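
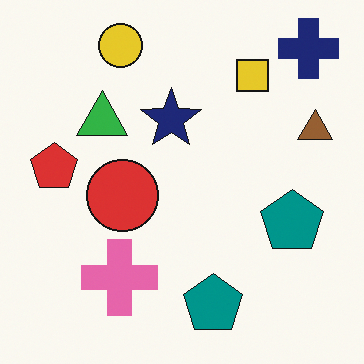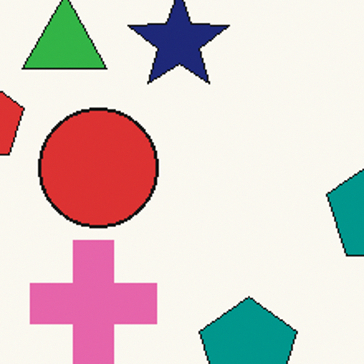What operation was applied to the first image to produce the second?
The transformation is: cropped tightly and scaled back up.

The visible shapes are larger and the field of view is narrower; shapes near the original edges may be partly or wholly outside the frame — a crop-and-rescale.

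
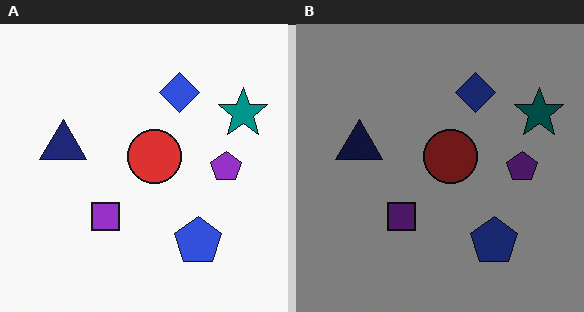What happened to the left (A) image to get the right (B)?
The transformation is: noticeably darkened.

Every pixel — background and shapes alike — is uniformly darkened.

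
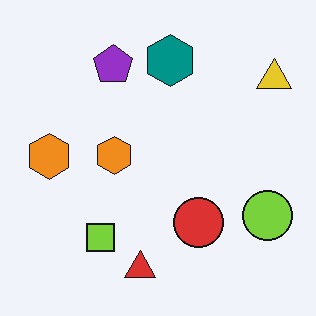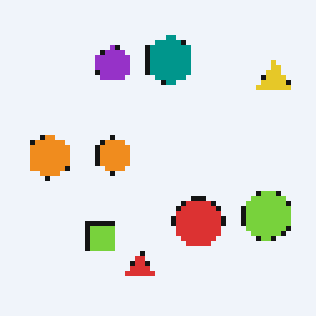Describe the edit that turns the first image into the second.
Lightly pixelated (a mild mosaic effect).

Shapes are reduced to large square blocks; fine edges and outlines are lost — a downscale-then-upscale (mosaic) effect.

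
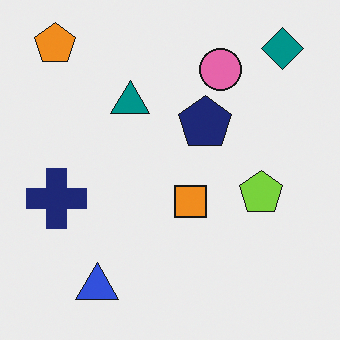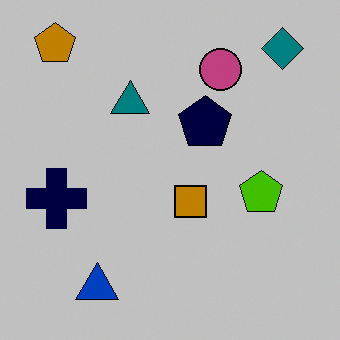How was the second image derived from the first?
The second image is the first heavily posterized to just a handful of flat colors.

Each flat color has snapped to a coarser quantized level — most visibly, the near-white background has dropped to a flat grey.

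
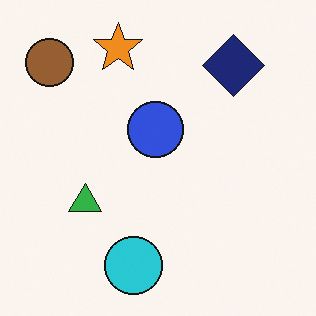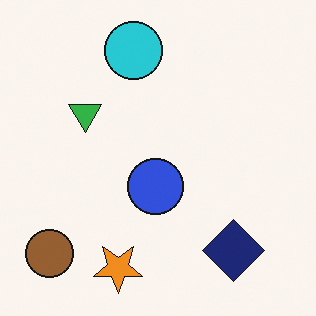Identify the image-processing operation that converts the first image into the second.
The transformation is: flipped vertically (top ↔ bottom).

The orange star is in the top of the first image and the bottom of the second — shapes on opposite sides of the horizontal midline have swapped in a mirror flip.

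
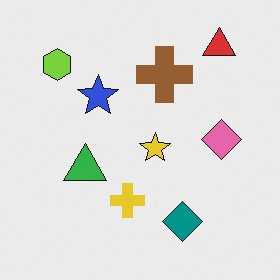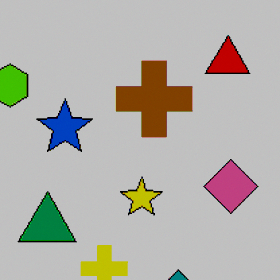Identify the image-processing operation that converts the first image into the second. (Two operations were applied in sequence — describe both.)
The image was cropped to a modestly smaller region and rescaled, then heavily posterized to just a handful of flat colors.

The visible shapes are larger and the field of view is narrower; shapes near the original edges may be partly or wholly outside the frame — a crop-and-rescale. Each flat color has snapped to a coarser quantized level — most visibly, the near-white background has dropped to a flat grey.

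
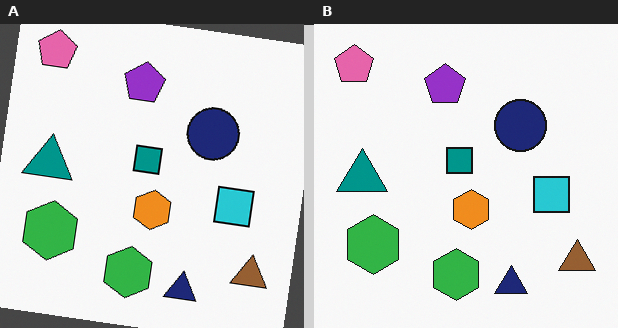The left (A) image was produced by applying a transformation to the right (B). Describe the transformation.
Rotated clockwise by a slight angle.

Every shape is tilted by the same angle and the image corners show triangular fill wedges — a whole-image rotation by a non-right angle.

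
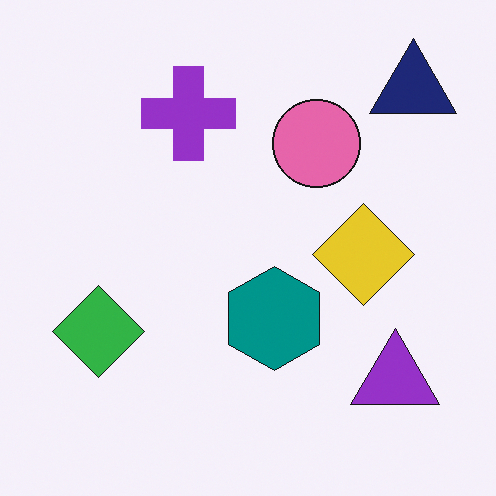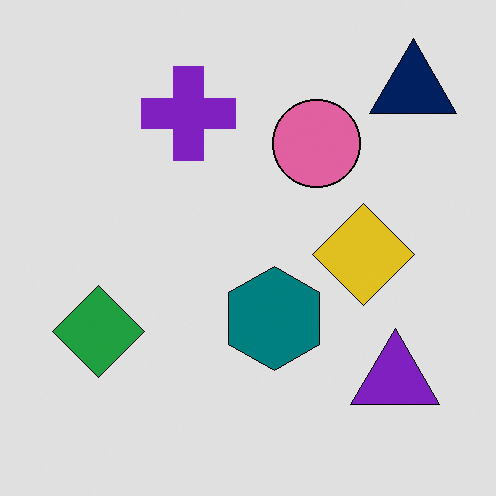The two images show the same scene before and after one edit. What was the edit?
The transformation is: posterized to a reduced palette.

Each flat color has snapped to a coarser quantized level — most visibly, the near-white background has dropped to a flat grey.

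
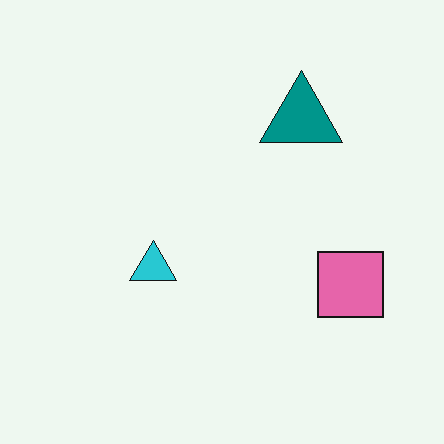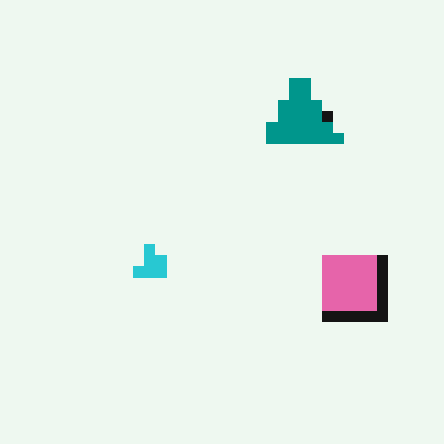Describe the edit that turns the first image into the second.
The second image is the first heavily pixelated into large blocks.

Shapes are reduced to large square blocks; fine edges and outlines are lost — a downscale-then-upscale (mosaic) effect.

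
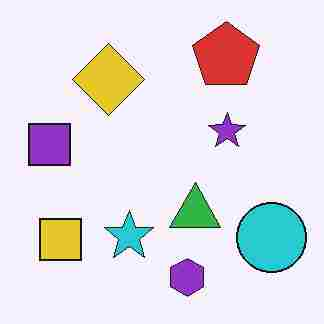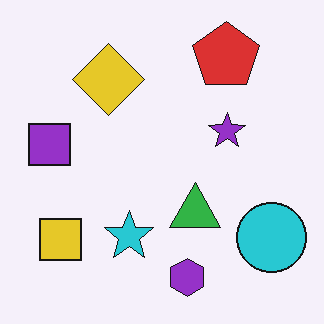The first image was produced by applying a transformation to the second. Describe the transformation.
The image was heavily JPEG-compressed with obvious blocking artifacts.

Blocky 8×8 compression artifacts appear around shape edges and the flat background shows ringing — characteristic JPEG degradation.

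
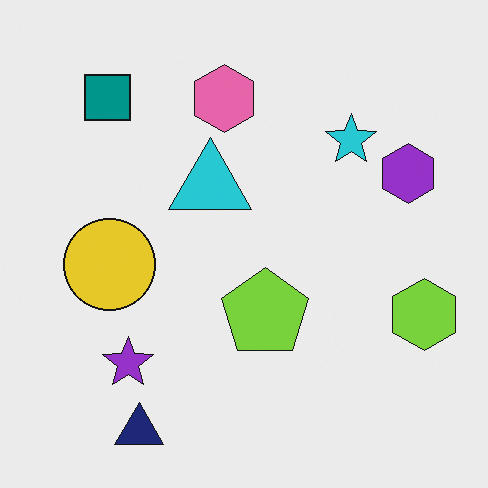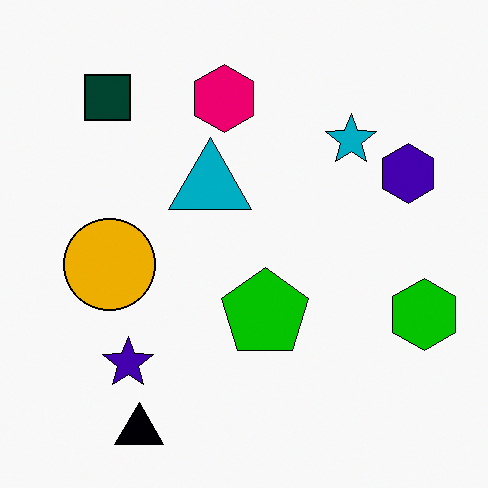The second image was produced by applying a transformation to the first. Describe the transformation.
This is the original image boosted in contrast.

Tones are pushed away from mid-grey across the whole image — a global contrast change.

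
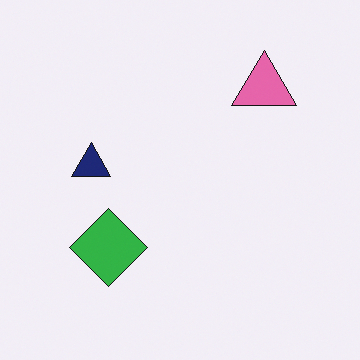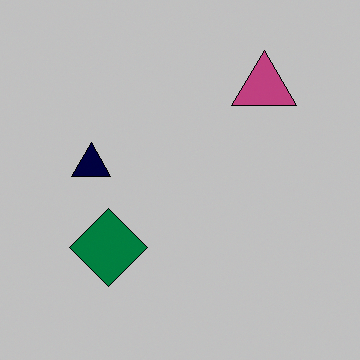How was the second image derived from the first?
This is the original image aggressively posterized.

Each flat color has snapped to a coarser quantized level — most visibly, the near-white background has dropped to a flat grey.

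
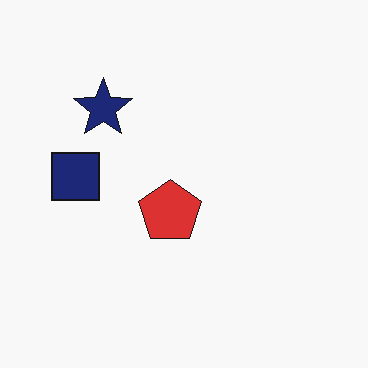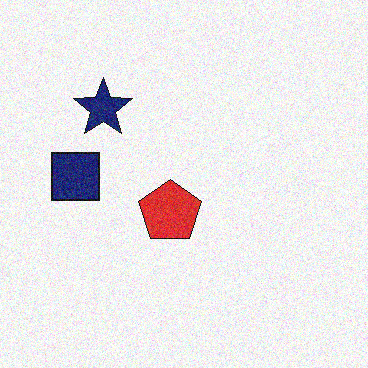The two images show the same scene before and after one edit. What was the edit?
The image was degraded with visible gaussian noise.

Random speckle covers the whole image, including the flat background.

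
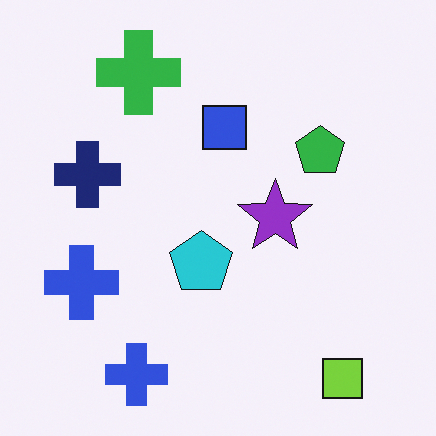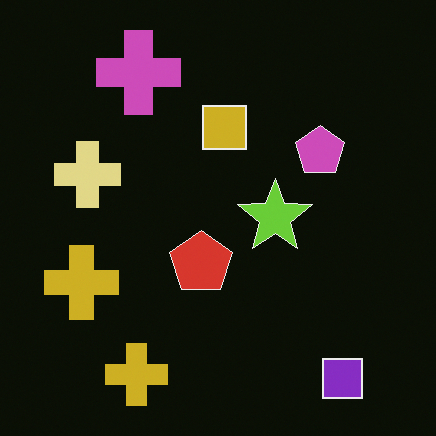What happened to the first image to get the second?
It was color-inverted (negative).

The light background has become dark and every shape's color is its complement — a photographic negative.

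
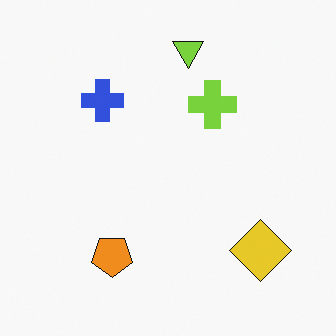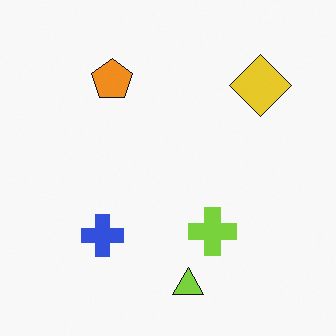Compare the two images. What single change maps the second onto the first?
Flipped vertically (top ↔ bottom).

The lime triangle is in the bottom of the second image and the top of the first — shapes on opposite sides of the horizontal midline have swapped in a mirror flip.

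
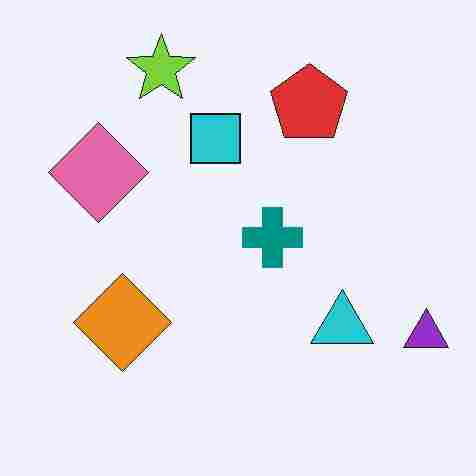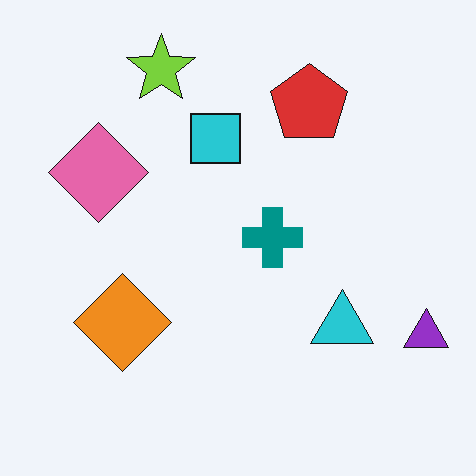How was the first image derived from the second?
It was heavily JPEG-compressed with obvious blocking artifacts.

Blocky 8×8 compression artifacts appear around shape edges and the flat background shows ringing — characteristic JPEG degradation.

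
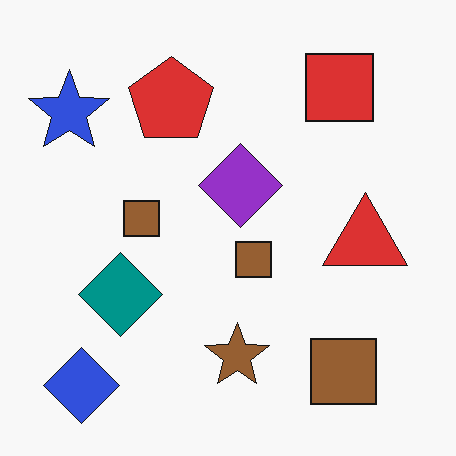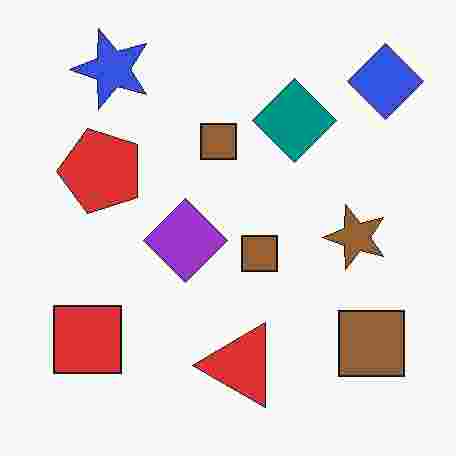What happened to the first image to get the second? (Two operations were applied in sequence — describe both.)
The image was heavily JPEG-compressed with obvious blocking artifacts, then transposed (reflected across the top-left ↔ bottom-right diagonal).

Blocky 8×8 compression artifacts appear around shape edges and the flat background shows ringing — characteristic JPEG degradation. Shapes have swapped their row and column positions — what was in the top-right is now in the bottom-left — a diagonal reflection.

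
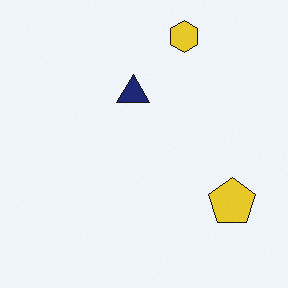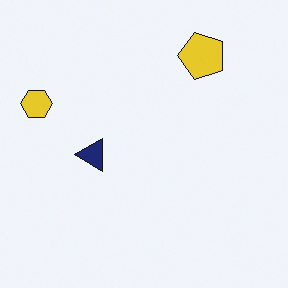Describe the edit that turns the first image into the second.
Rotated 90° counter-clockwise.

The yellow hexagon sits in the top of the first image and the left of the second — consistent with a whole-image 90° counter-clockwise rotation.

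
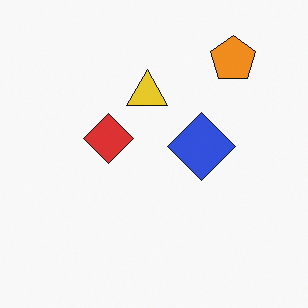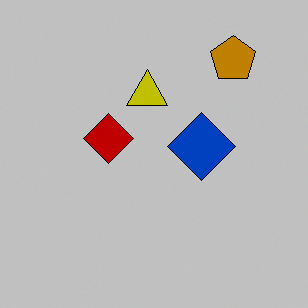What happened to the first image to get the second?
The second image is the first aggressively posterized.

Each flat color has snapped to a coarser quantized level — most visibly, the near-white background has dropped to a flat grey.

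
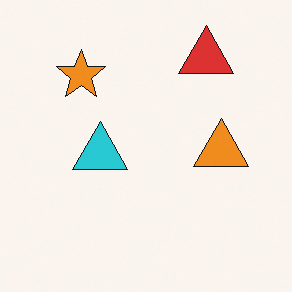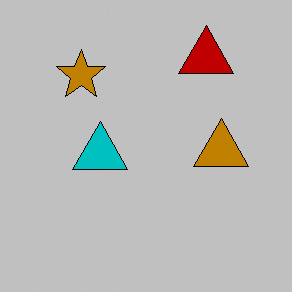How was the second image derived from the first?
This is the original image heavily posterized to just a handful of flat colors.

Each flat color has snapped to a coarser quantized level — most visibly, the near-white background has dropped to a flat grey.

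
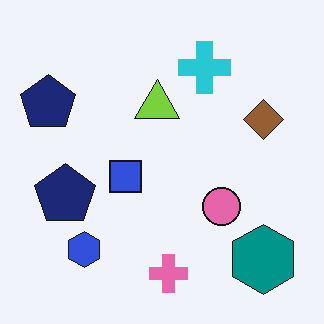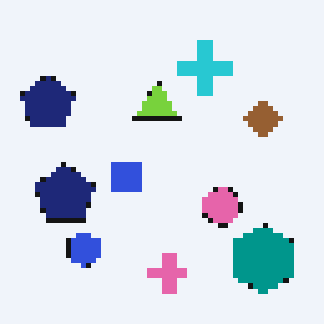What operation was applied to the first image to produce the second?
The image was mildly pixelated.

Shapes are reduced to large square blocks; fine edges and outlines are lost — a downscale-then-upscale (mosaic) effect.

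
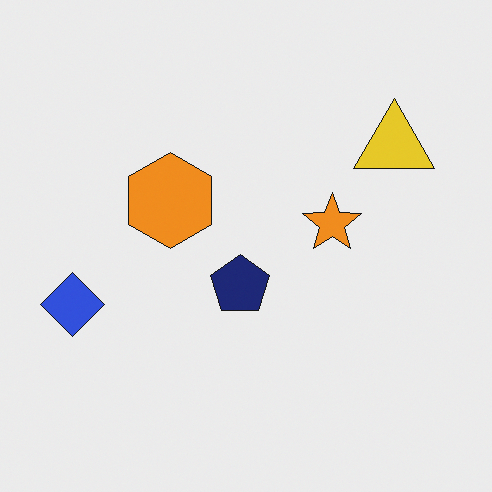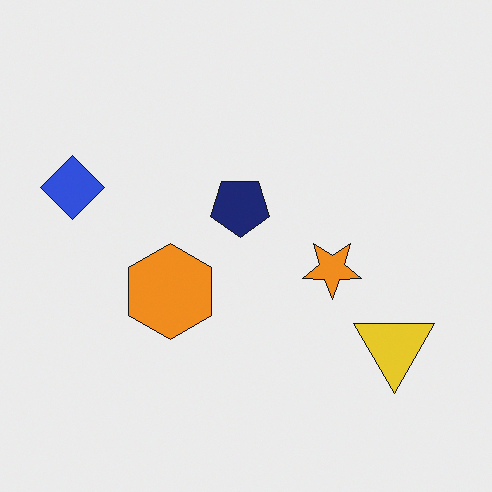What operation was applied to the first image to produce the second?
The second image is the first flipped vertically (top ↔ bottom).

The yellow triangle is in the top-right of the first image and the bottom-right of the second — shapes on opposite sides of the horizontal midline have swapped in a mirror flip.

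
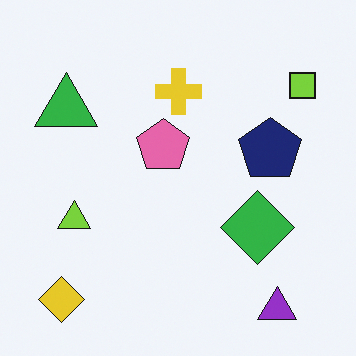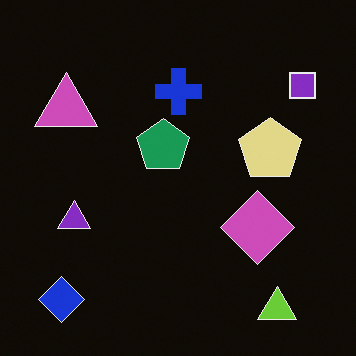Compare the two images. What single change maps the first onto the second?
The transformation is: color-inverted (negative).

The light background has become dark and every shape's color is its complement — a photographic negative.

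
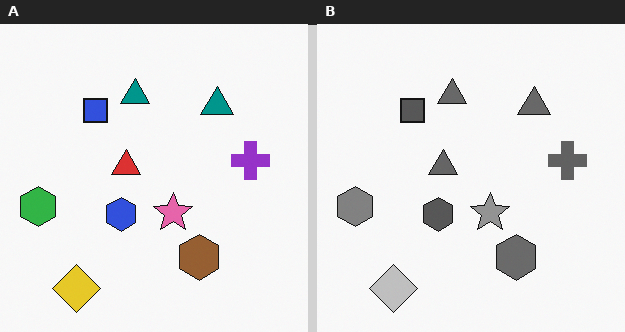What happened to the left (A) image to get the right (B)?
The transformation is: converted to grayscale.

All color is removed — every shape is now a shade of grey.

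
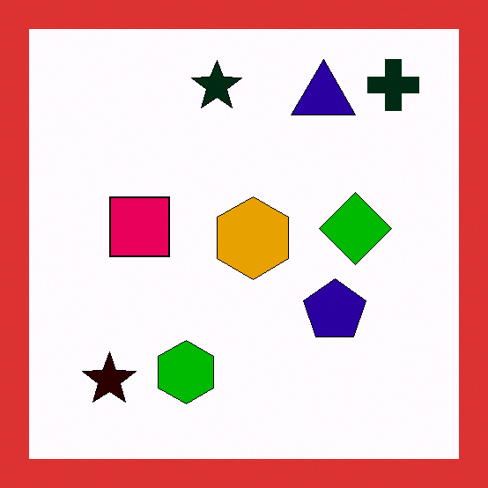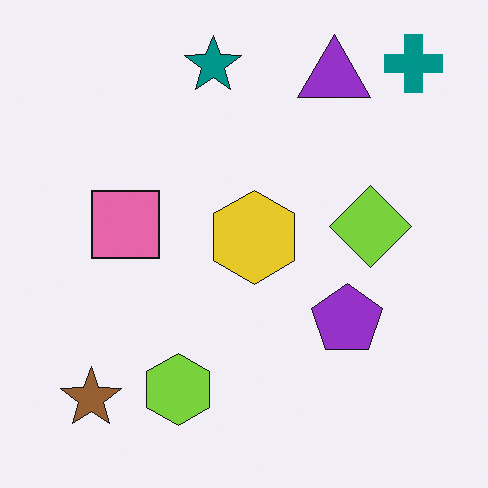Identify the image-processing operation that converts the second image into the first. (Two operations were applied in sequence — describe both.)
This is the original image boosted in contrast, then framed with a red border.

Tones are pushed away from mid-grey across the whole image — a global contrast change. A solid red frame runs around the edge of the first image, with the content slightly shrunk inside it.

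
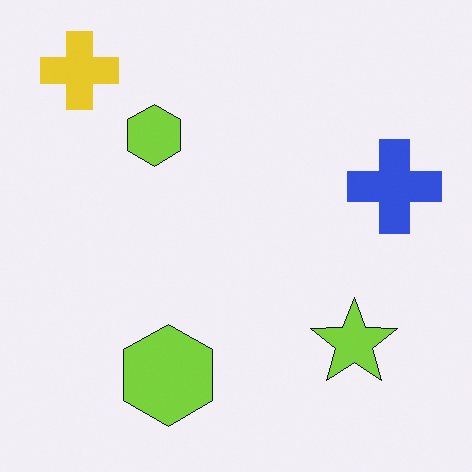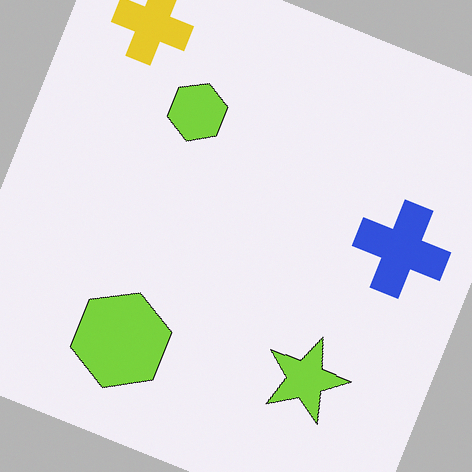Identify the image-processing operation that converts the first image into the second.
The image was rotated clockwise by a moderate amount.

Every shape is tilted by the same angle and the image corners show triangular fill wedges — a whole-image rotation by a non-right angle.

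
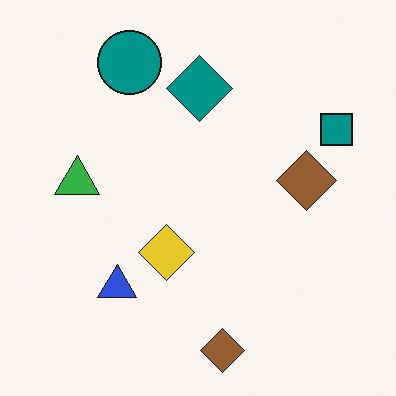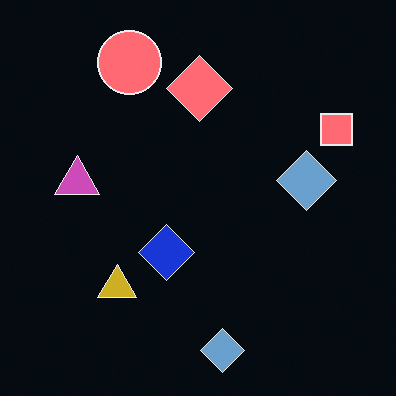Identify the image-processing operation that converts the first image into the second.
The image was color-inverted (negative).

The light background has become dark and every shape's color is its complement — a photographic negative.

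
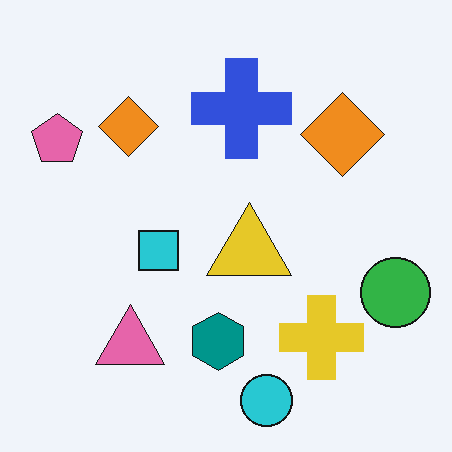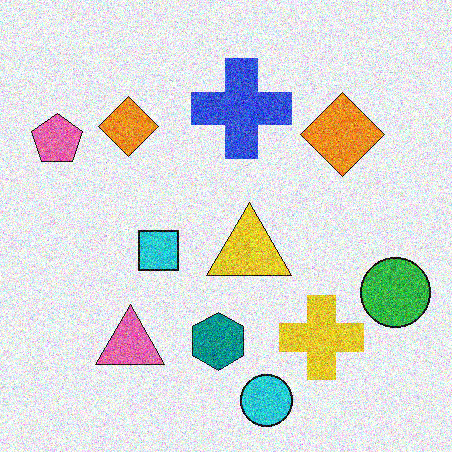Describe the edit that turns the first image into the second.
Degraded with heavy additive noise.

Random speckle covers the whole image, including the flat background.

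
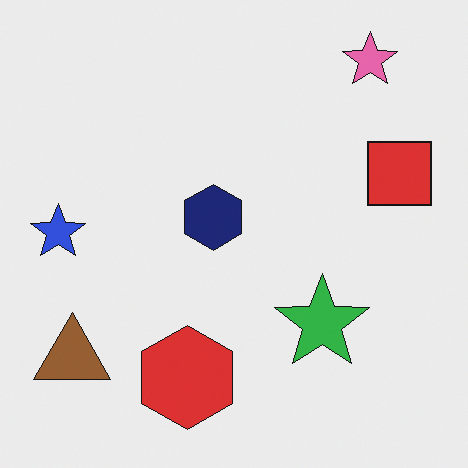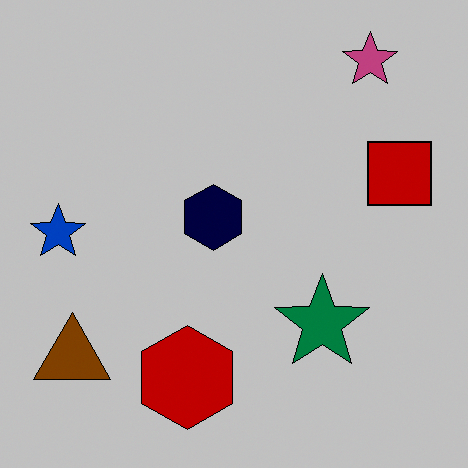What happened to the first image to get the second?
It was heavily posterized to just a handful of flat colors.

Each flat color has snapped to a coarser quantized level — most visibly, the near-white background has dropped to a flat grey.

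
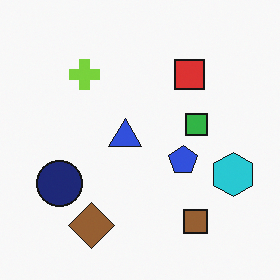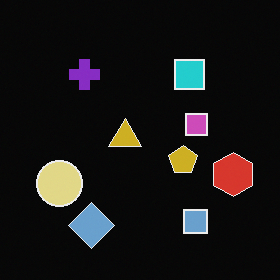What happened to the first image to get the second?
The transformation is: color-inverted (negative).

The light background has become dark and every shape's color is its complement — a photographic negative.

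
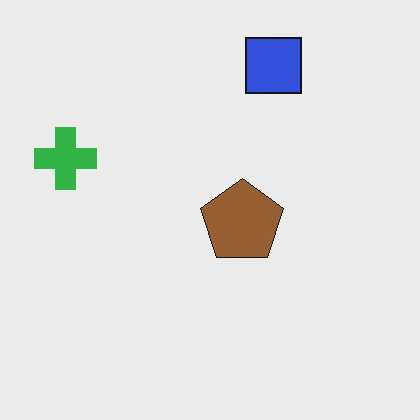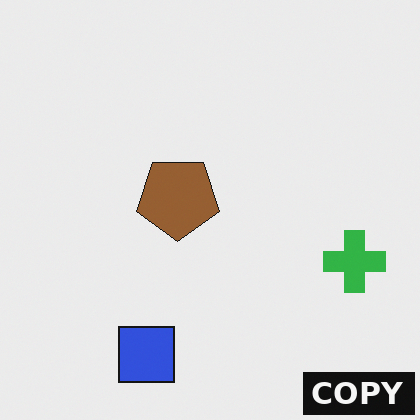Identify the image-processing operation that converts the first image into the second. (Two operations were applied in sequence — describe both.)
The image was rotated 180°, then watermarked with the text "COPY" in the lower-right corner.

The blue square sits in the top of the first image and the bottom of the second — consistent with a whole-image 180° rotation. A dark label reading "COPY" appears in the lower-right corner.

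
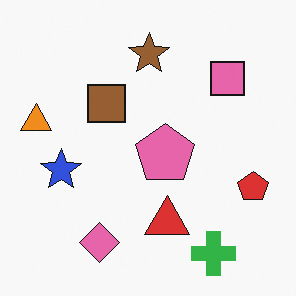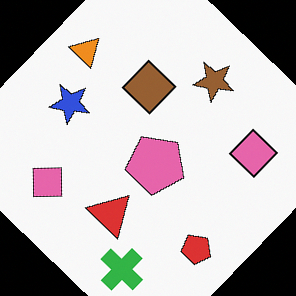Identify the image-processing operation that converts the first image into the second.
Rotated clockwise by a large amount — several tens of degrees.

Every shape is tilted by the same angle and the image corners show triangular fill wedges — a whole-image rotation by a non-right angle.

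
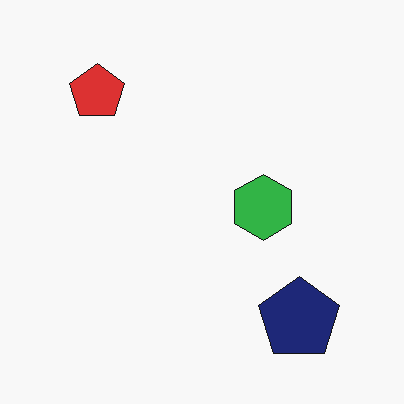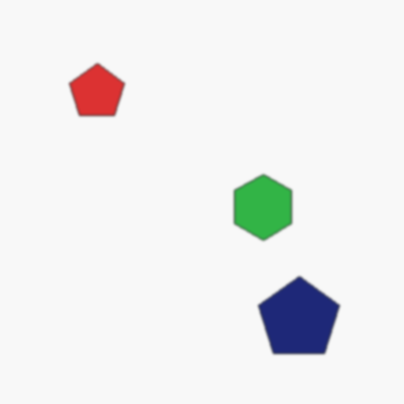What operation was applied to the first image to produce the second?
It was lightly blurred.

Shape edges and outlines are uniformly softened across the whole image.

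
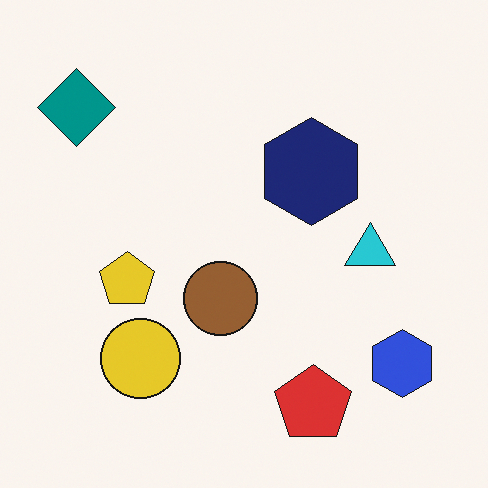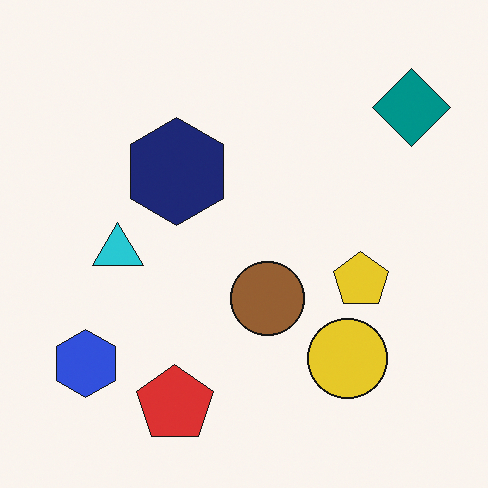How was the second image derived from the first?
The transformation is: flipped horizontally (left ↔ right).

The teal diamond is in the top-left of the first image and the top-right of the second — shapes on opposite sides of the vertical midline have swapped in a mirror flip.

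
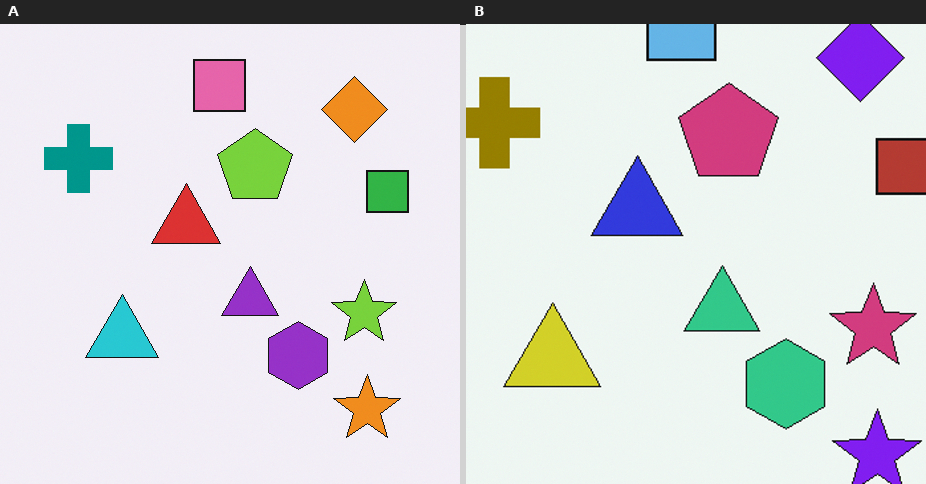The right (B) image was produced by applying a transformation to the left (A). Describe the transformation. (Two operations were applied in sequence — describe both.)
The transformation is: hue-shifted by a large amount, then cropped slightly and scaled back up.

Every shape's color has rotated by the same amount around the hue wheel — a uniform hue shift. The visible shapes are larger and the field of view is narrower; shapes near the original edges may be partly or wholly outside the frame — a crop-and-rescale.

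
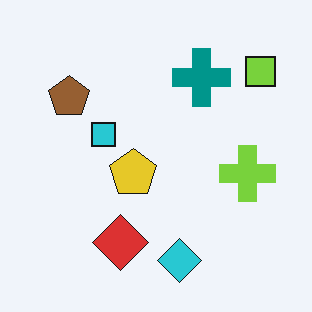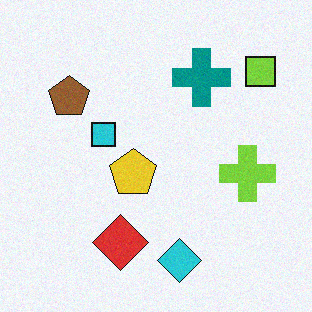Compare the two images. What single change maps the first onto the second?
The second image is the first degraded with subtle gaussian noise.

Random speckle covers the whole image, including the flat background.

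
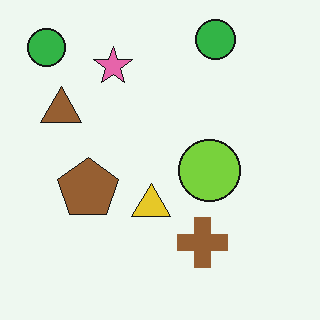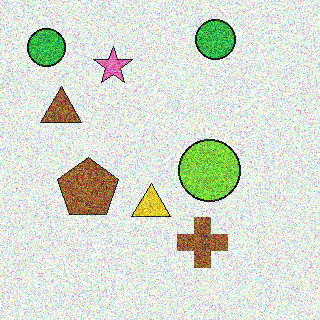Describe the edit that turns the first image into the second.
The second image is the first degraded with strong gaussian noise.

Random speckle covers the whole image, including the flat background.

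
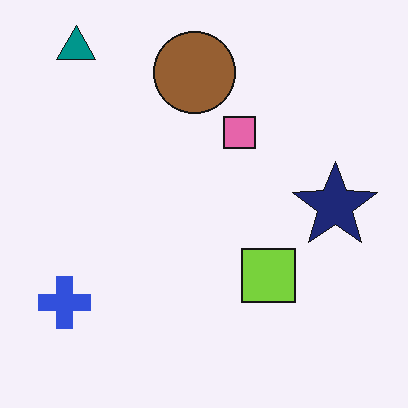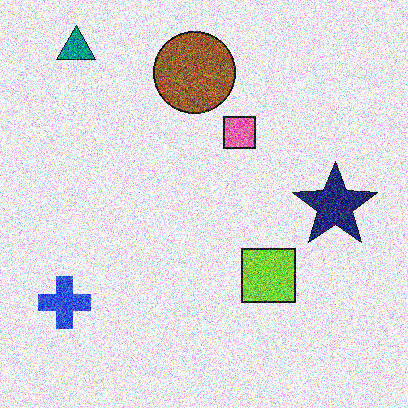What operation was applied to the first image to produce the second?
The second image is the first degraded with a thick layer of grain.

Random speckle covers the whole image, including the flat background.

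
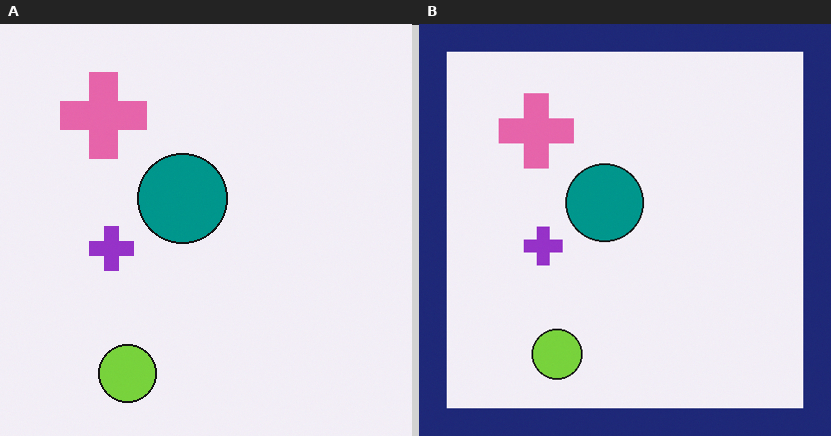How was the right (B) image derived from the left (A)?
The transformation is: framed with a navy border.

A solid navy frame runs around the edge of the right (B) image, with the content slightly shrunk inside it.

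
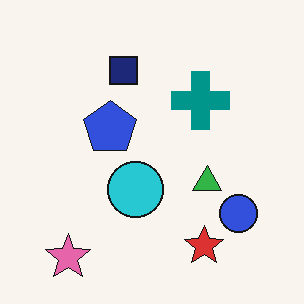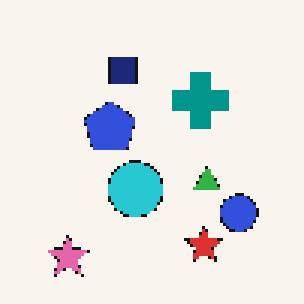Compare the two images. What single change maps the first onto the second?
The image was mildly pixelated.

Shapes are reduced to large square blocks; fine edges and outlines are lost — a downscale-then-upscale (mosaic) effect.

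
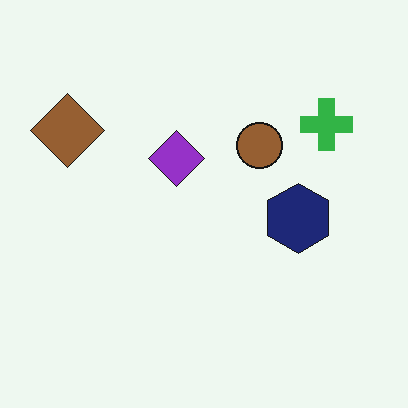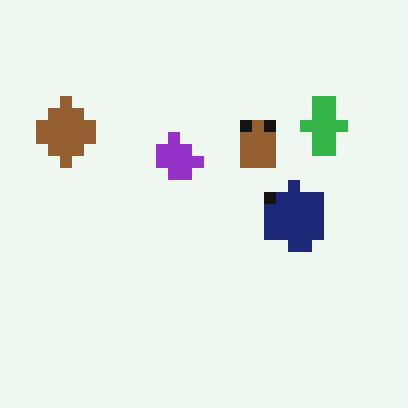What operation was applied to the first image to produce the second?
This is the original image coarsely pixelated.

Shapes are reduced to large square blocks; fine edges and outlines are lost — a downscale-then-upscale (mosaic) effect.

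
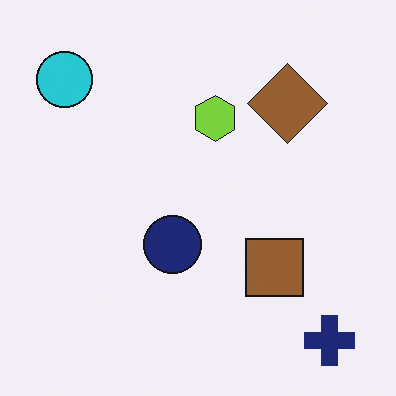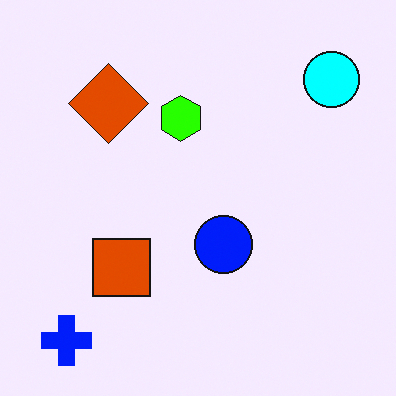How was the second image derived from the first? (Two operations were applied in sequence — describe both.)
The second image is the first flipped horizontally (left ↔ right), then made much more vivid (saturation change).

The cyan circle is in the top-left of the first image and the top-right of the second — shapes on opposite sides of the vertical midline have swapped in a mirror flip. All colors are more vivid — a global saturation change.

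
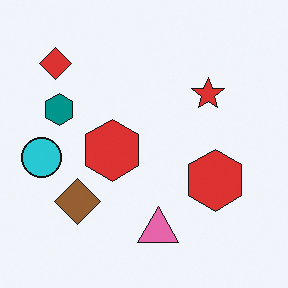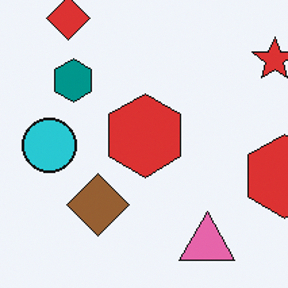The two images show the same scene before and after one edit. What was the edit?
The second image is the first cropped to a modestly smaller region and rescaled.

The visible shapes are larger and the field of view is narrower; shapes near the original edges may be partly or wholly outside the frame — a crop-and-rescale.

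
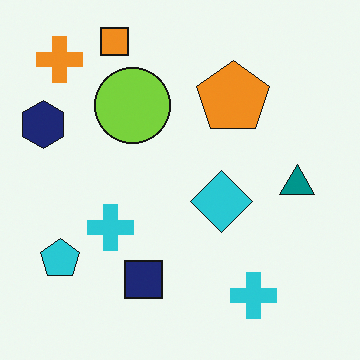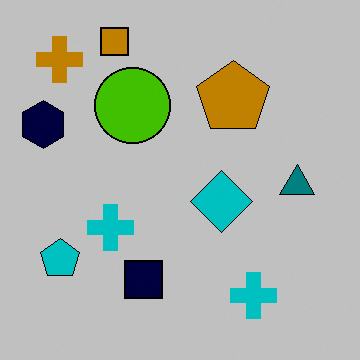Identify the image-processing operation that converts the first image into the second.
The second image is the first aggressively posterized.

Each flat color has snapped to a coarser quantized level — most visibly, the near-white background has dropped to a flat grey.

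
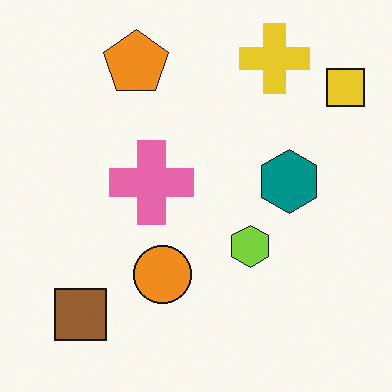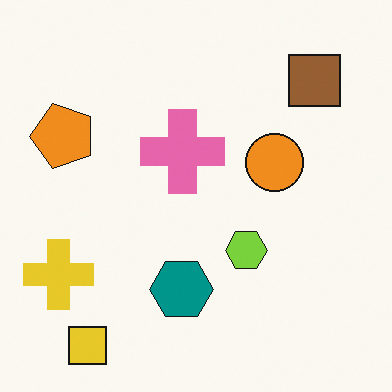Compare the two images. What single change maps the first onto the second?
This is the original image transposed (reflected across the top-left ↔ bottom-right diagonal).

Shapes have swapped their row and column positions — what was in the top-right is now in the bottom-left — a diagonal reflection.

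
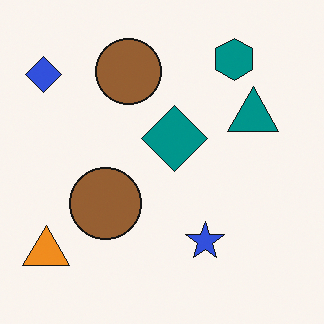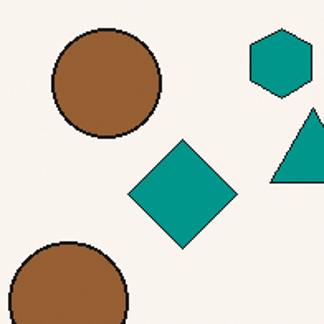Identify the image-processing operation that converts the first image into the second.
It was cropped tightly and scaled back up.

The visible shapes are larger and the field of view is narrower; shapes near the original edges may be partly or wholly outside the frame — a crop-and-rescale.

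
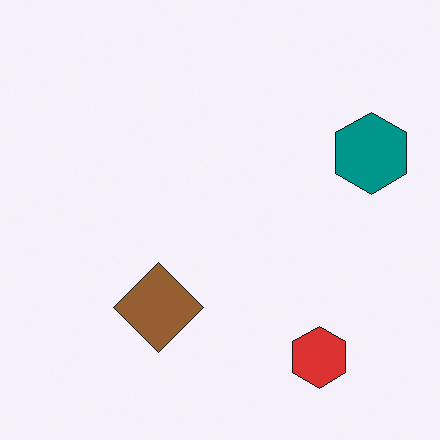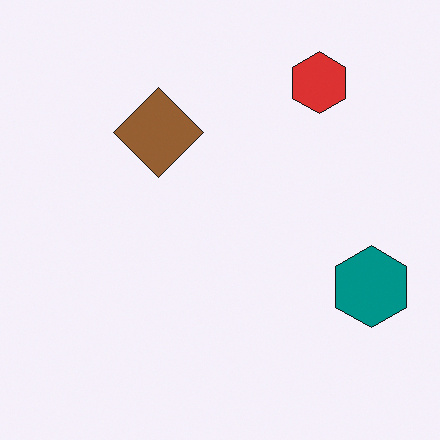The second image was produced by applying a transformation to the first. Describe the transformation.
This is the original image flipped vertically (top ↔ bottom).

The red hexagon is in the bottom-right of the first image and the top-right of the second — shapes on opposite sides of the horizontal midline have swapped in a mirror flip.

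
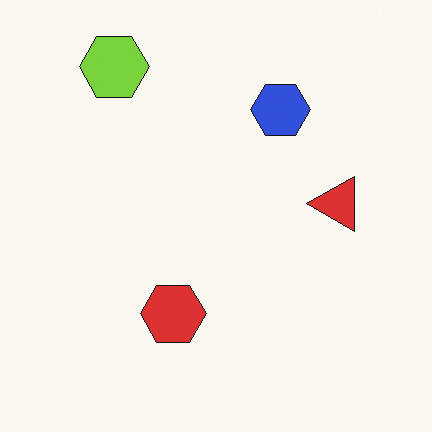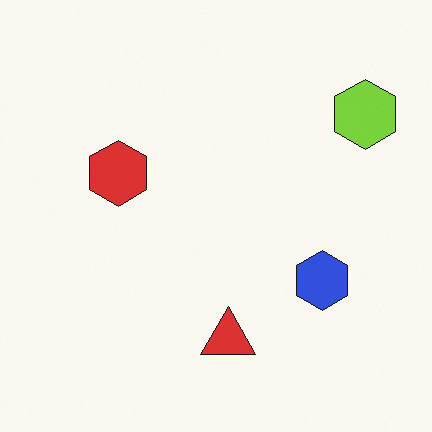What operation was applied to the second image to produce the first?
It was rotated 90° counter-clockwise.

The lime hexagon sits in the top-right of the second image and the top-left of the first — consistent with a whole-image 90° counter-clockwise rotation.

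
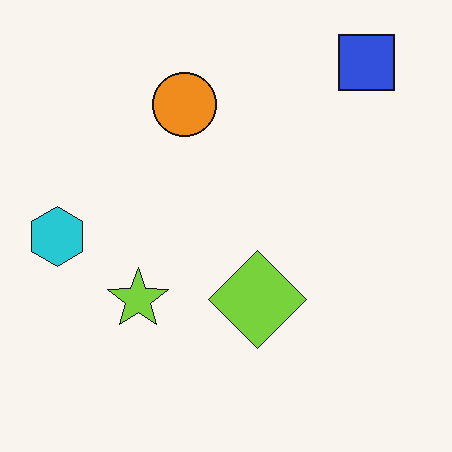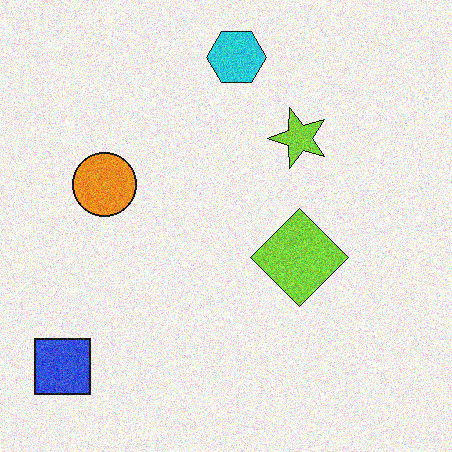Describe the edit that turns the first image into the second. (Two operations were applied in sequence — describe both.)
It was transposed (reflected across the top-left ↔ bottom-right diagonal), then degraded with moderate additive noise.

Shapes have swapped their row and column positions — what was in the top-right is now in the bottom-left — a diagonal reflection. Random speckle covers the whole image, including the flat background.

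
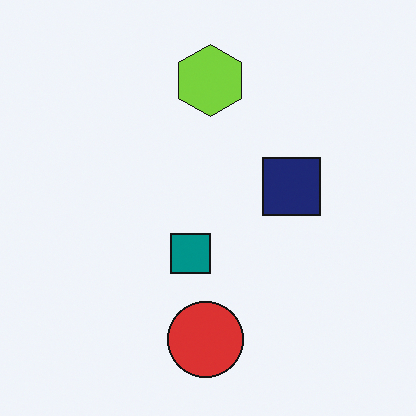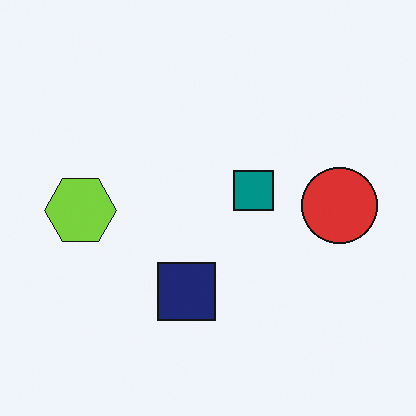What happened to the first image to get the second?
The transformation is: transposed (reflected across the top-left ↔ bottom-right diagonal).

Shapes have swapped their row and column positions — what was in the top-right is now in the bottom-left — a diagonal reflection.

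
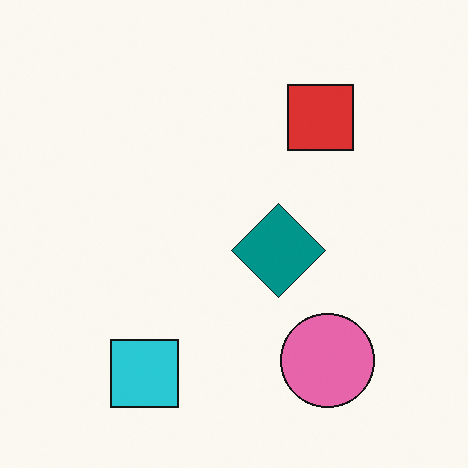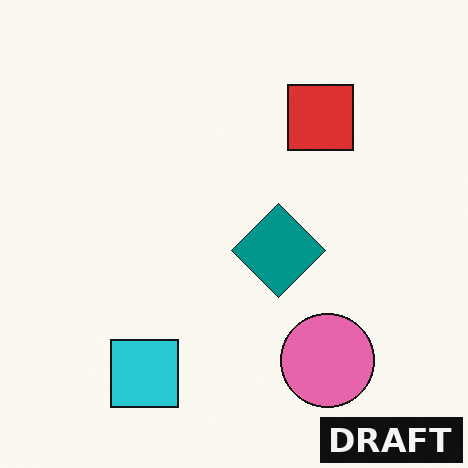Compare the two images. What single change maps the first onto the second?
It was watermarked with the text "DRAFT" in the lower-right corner.

A dark label reading "DRAFT" appears in the lower-right corner.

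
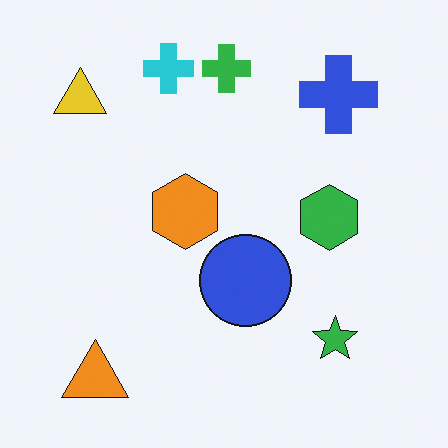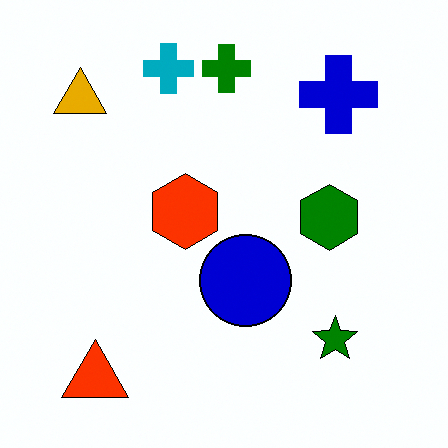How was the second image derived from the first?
It was given much higher contrast.

Tones are pushed away from mid-grey across the whole image — a global contrast change.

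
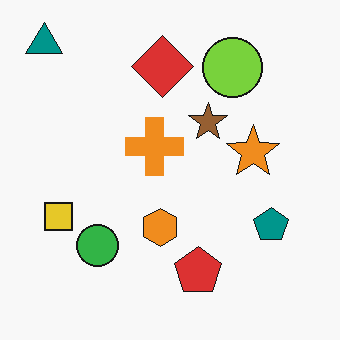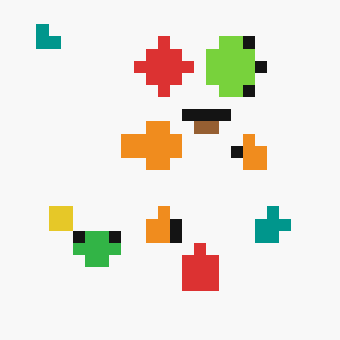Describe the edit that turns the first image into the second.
This is the original image coarsely pixelated.

Shapes are reduced to large square blocks; fine edges and outlines are lost — a downscale-then-upscale (mosaic) effect.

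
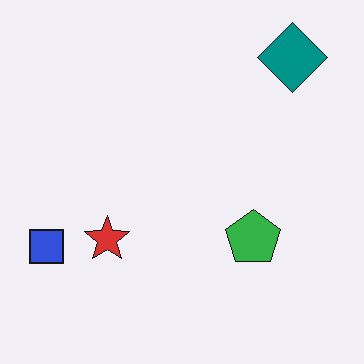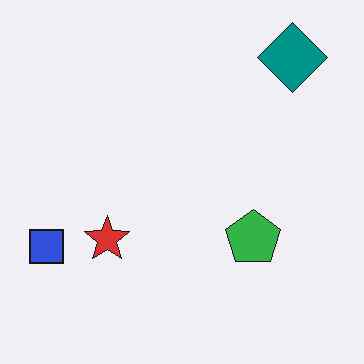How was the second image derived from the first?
It was JPEG-compressed with visible artifacts.

Blocky 8×8 compression artifacts appear around shape edges and the flat background shows ringing — characteristic JPEG degradation.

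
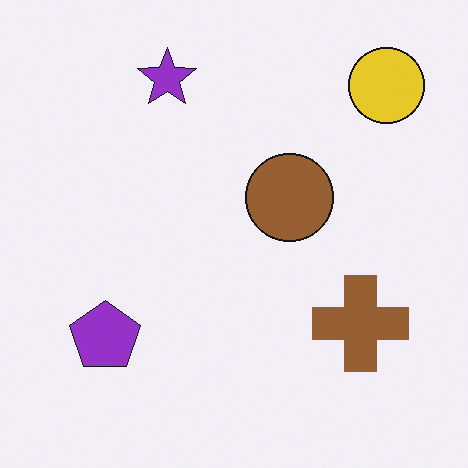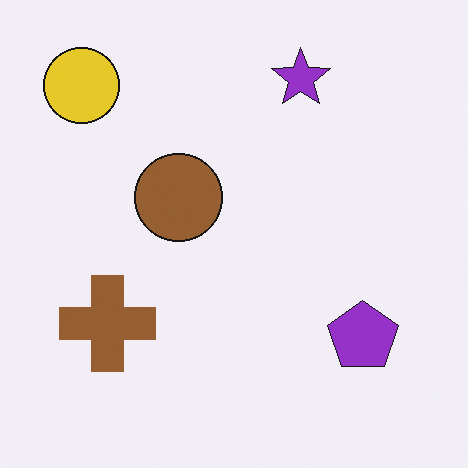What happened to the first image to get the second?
Flipped horizontally (left ↔ right).

The yellow circle is in the top-right of the first image and the top-left of the second — shapes on opposite sides of the vertical midline have swapped in a mirror flip.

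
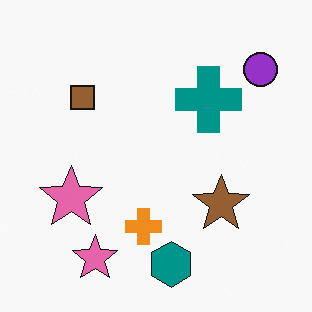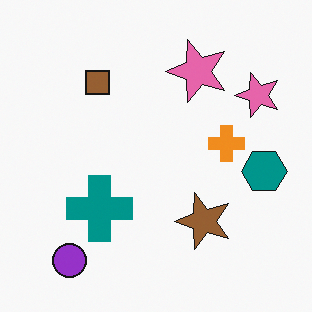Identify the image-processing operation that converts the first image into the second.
Transposed (reflected across the top-left ↔ bottom-right diagonal).

Shapes have swapped their row and column positions — what was in the top-right is now in the bottom-left — a diagonal reflection.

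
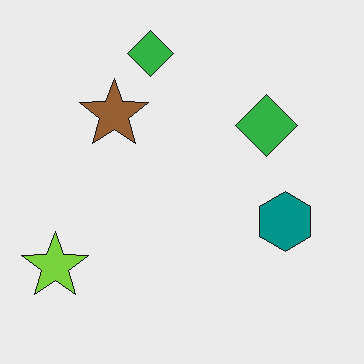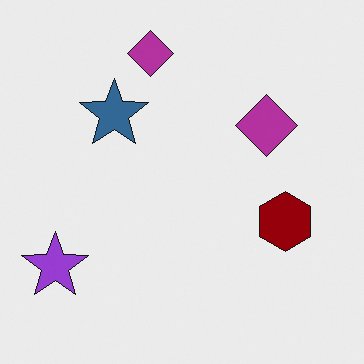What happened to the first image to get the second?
The image was hue-shifted by a large amount.

Every shape's color has rotated by the same amount around the hue wheel — a uniform hue shift.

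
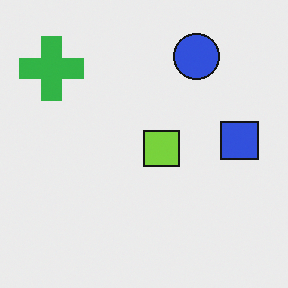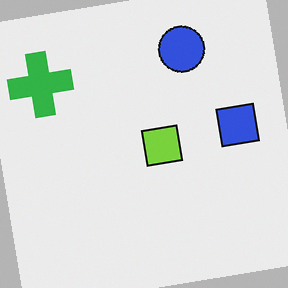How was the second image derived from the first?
The image was rotated counter-clockwise by a few degrees.

Every shape is tilted by the same angle and the image corners show triangular fill wedges — a whole-image rotation by a non-right angle.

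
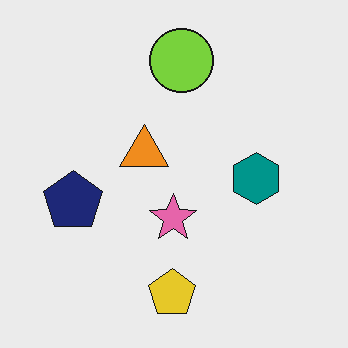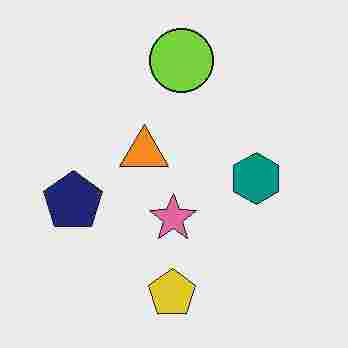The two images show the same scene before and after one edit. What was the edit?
This is the original image degraded with heavy JPEG compression.

Blocky 8×8 compression artifacts appear around shape edges and the flat background shows ringing — characteristic JPEG degradation.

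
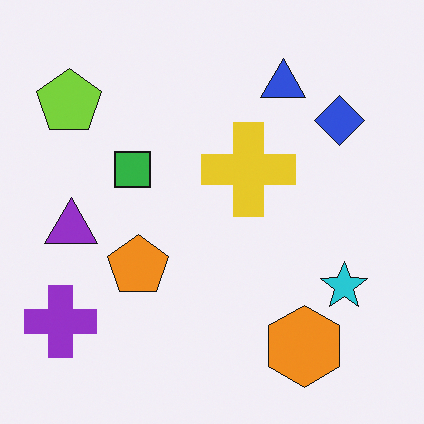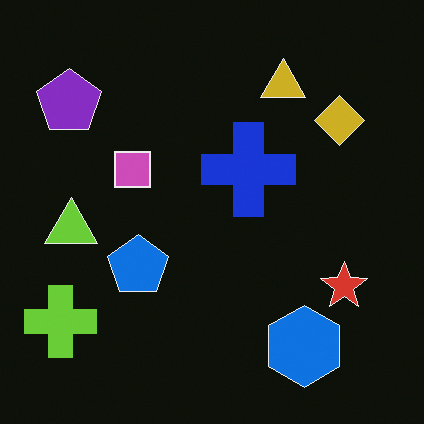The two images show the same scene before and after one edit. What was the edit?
The transformation is: color-inverted (negative).

The light background has become dark and every shape's color is its complement — a photographic negative.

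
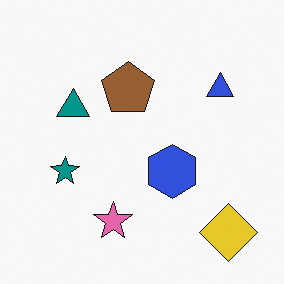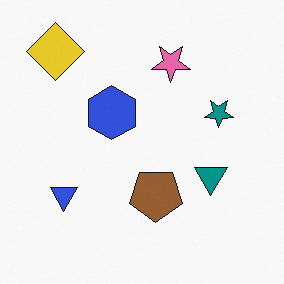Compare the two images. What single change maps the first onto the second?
The second image is the first rotated 180°.

The yellow diamond sits in the bottom-right of the first image and the top-left of the second — consistent with a whole-image 180° rotation.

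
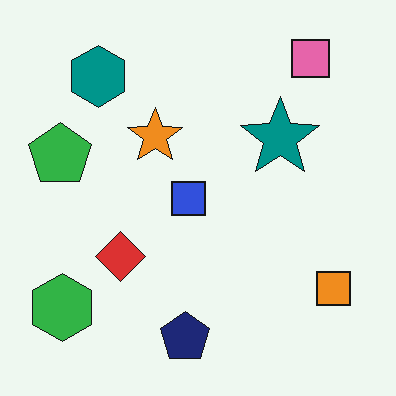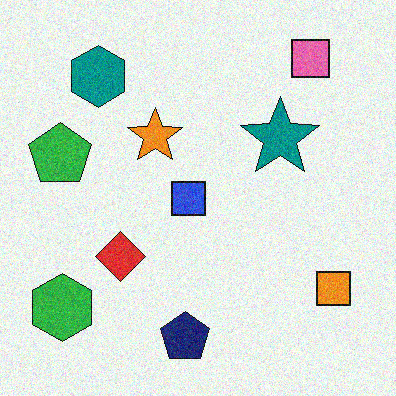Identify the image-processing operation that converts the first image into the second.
The second image is the first degraded with moderate additive noise.

Random speckle covers the whole image, including the flat background.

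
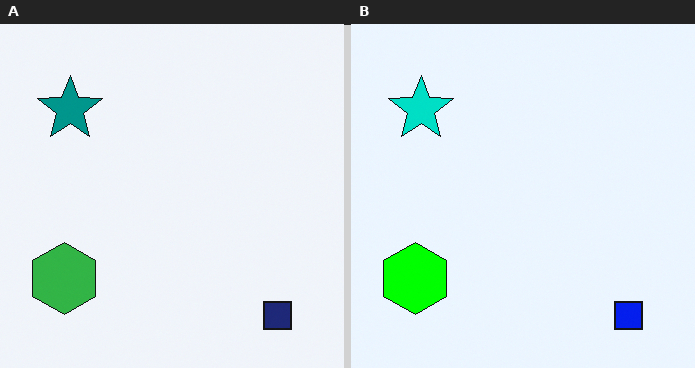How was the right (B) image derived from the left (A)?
Made much more vivid (saturation change).

All colors are more vivid — a global saturation change.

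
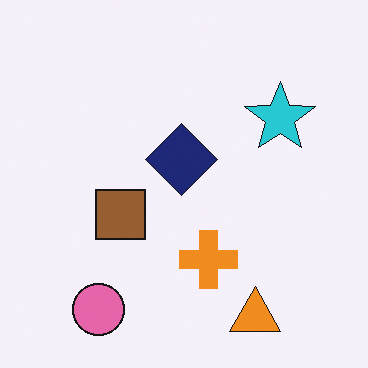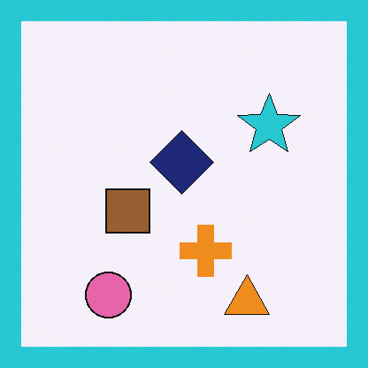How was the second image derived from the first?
The image was framed with a cyan border.

A solid cyan frame runs around the edge of the second image, with the content slightly shrunk inside it.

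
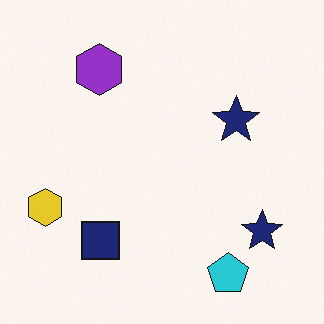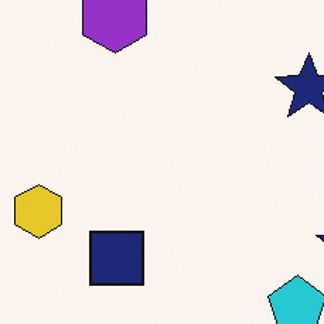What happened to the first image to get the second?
The transformation is: cropped to a modestly smaller region and rescaled.

The visible shapes are larger and the field of view is narrower; shapes near the original edges may be partly or wholly outside the frame — a crop-and-rescale.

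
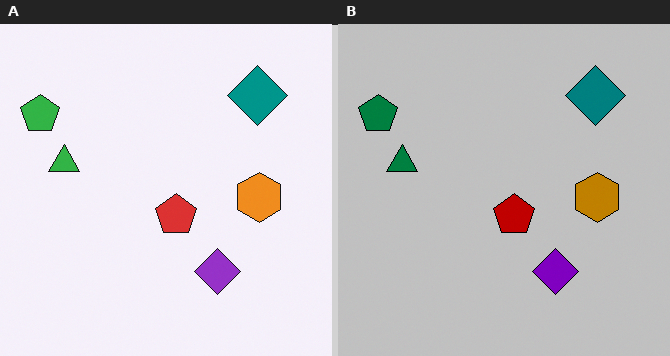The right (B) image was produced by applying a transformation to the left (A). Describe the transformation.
It was aggressively posterized.

Each flat color has snapped to a coarser quantized level — most visibly, the near-white background has dropped to a flat grey.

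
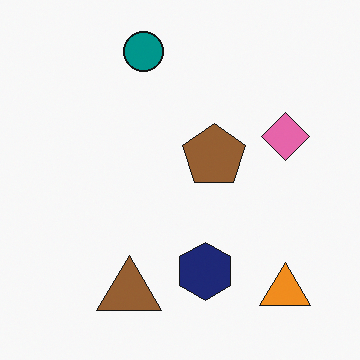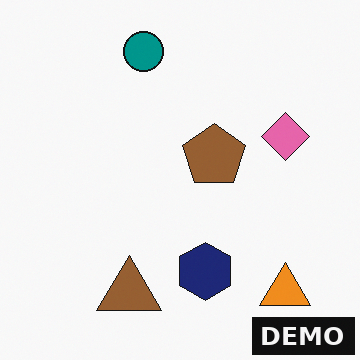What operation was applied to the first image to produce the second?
This is the original image watermarked with the text "DEMO" in the lower-right corner.

A dark label reading "DEMO" appears in the lower-right corner.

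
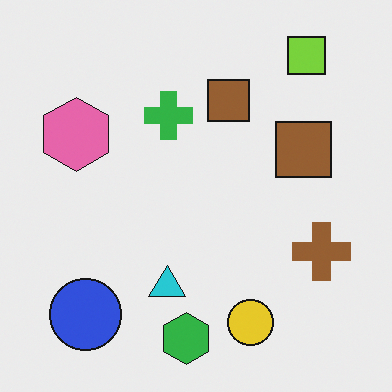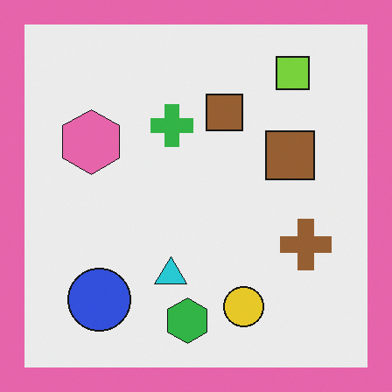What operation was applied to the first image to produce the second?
It was framed with a pink border.

A solid pink frame runs around the edge of the second image, with the content slightly shrunk inside it.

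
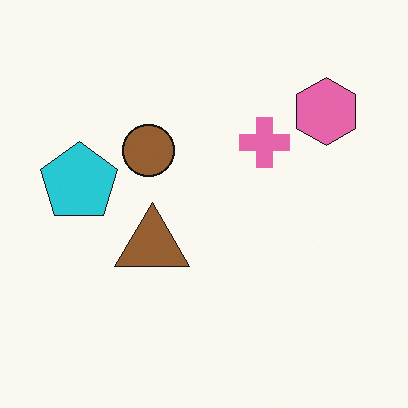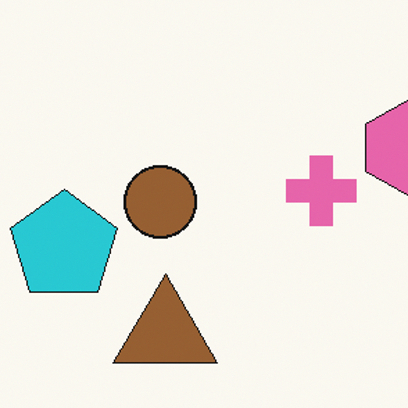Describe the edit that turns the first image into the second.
This is the original image cropped to a modestly smaller region and rescaled.

The visible shapes are larger and the field of view is narrower; shapes near the original edges may be partly or wholly outside the frame — a crop-and-rescale.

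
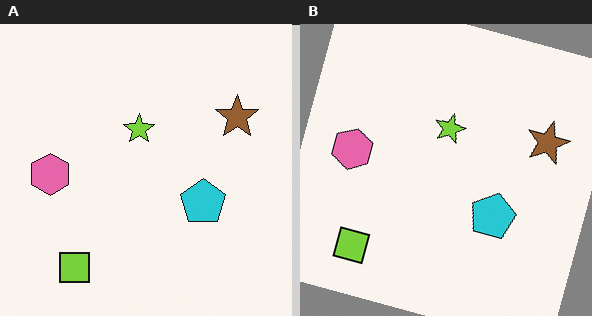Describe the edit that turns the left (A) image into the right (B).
The right (B) image is the left (A) rotated clockwise by a moderate amount.

Every shape is tilted by the same angle and the image corners show triangular fill wedges — a whole-image rotation by a non-right angle.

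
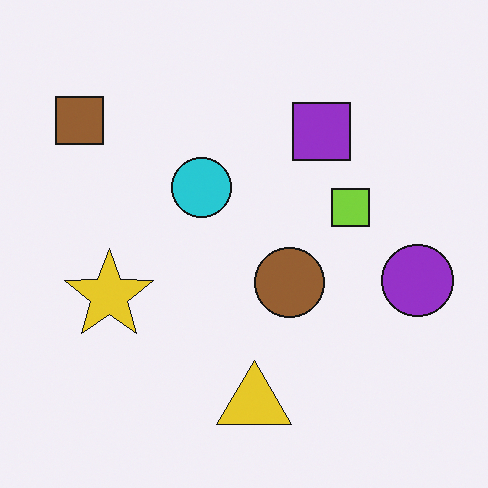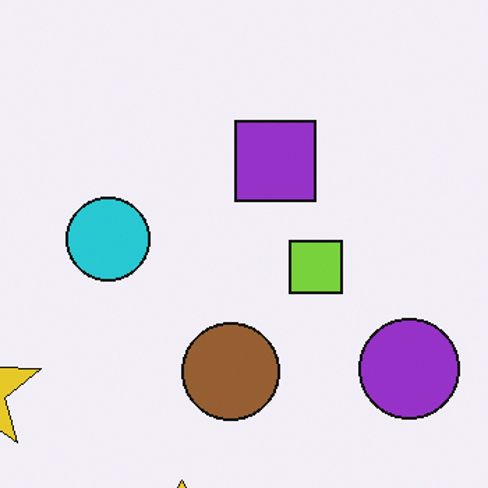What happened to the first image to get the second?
The transformation is: cropped slightly and scaled back up.

The visible shapes are larger and the field of view is narrower; shapes near the original edges may be partly or wholly outside the frame — a crop-and-rescale.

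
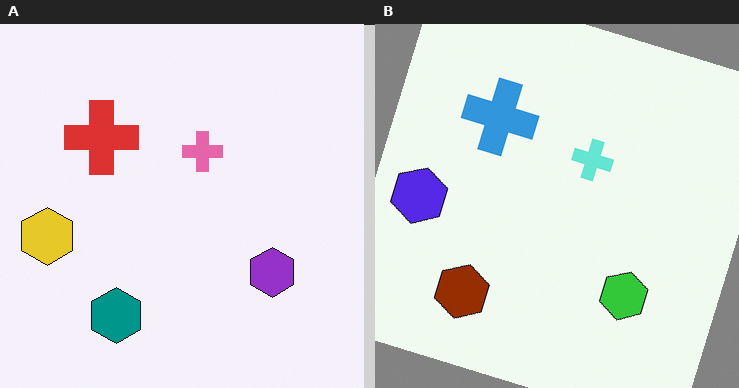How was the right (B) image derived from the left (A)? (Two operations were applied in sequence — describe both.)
The right (B) image is the left (A) hue-shifted by a large amount, then rotated clockwise by a clearly visible amount.

Every shape's color has rotated by the same amount around the hue wheel — a uniform hue shift. Every shape is tilted by the same angle and the image corners show triangular fill wedges — a whole-image rotation by a non-right angle.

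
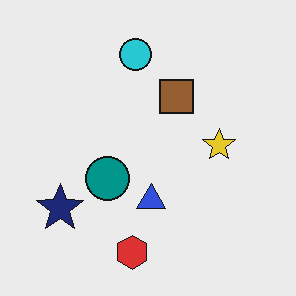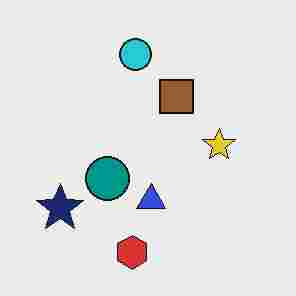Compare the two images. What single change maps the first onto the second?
The image was heavily JPEG-compressed with obvious blocking artifacts.

Blocky 8×8 compression artifacts appear around shape edges and the flat background shows ringing — characteristic JPEG degradation.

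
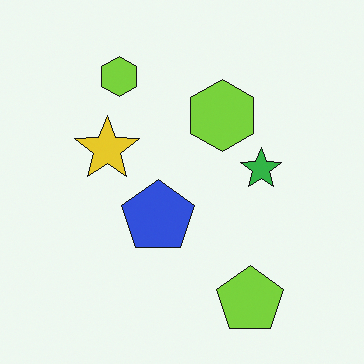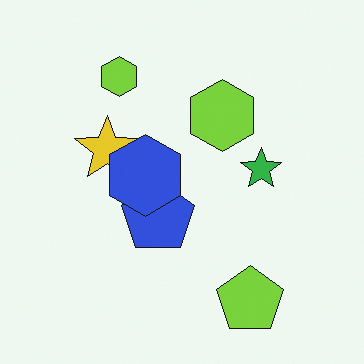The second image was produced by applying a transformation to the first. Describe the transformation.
The image was overlaid with an additional blue hexagon.

A blue hexagon appears in the second image that is absent from the first.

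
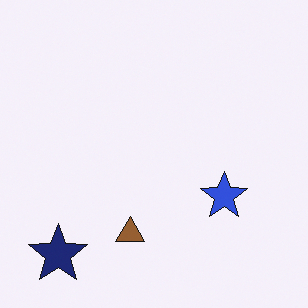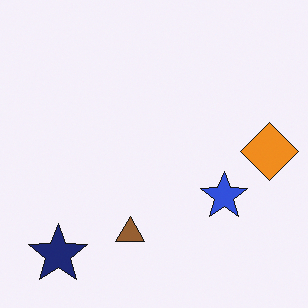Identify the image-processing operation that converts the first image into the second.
It was overlaid with an additional orange diamond.

An orange diamond appears in the second image that is absent from the first.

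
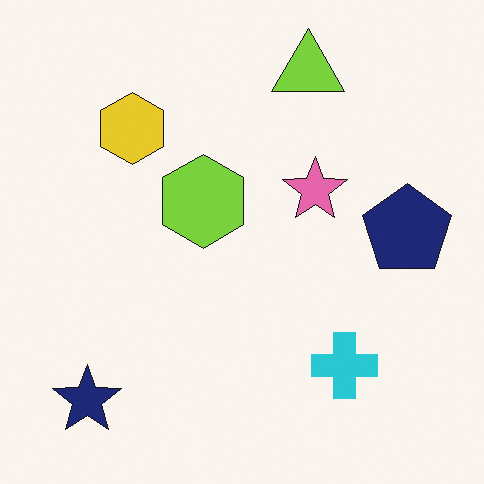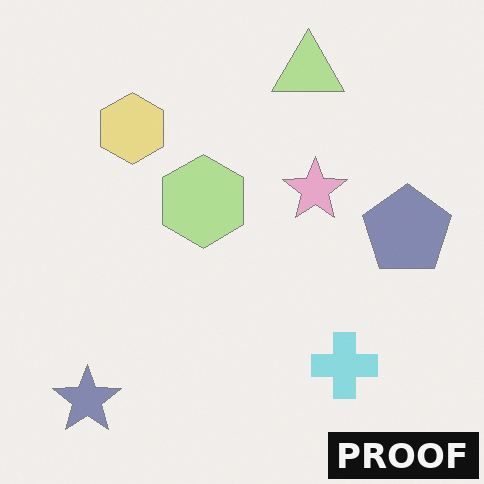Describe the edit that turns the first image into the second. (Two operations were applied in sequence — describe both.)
Given much lower contrast, then watermarked with the text "PROOF" in the lower-right corner.

Tones are pushed toward mid-grey across the whole image — a global contrast change. A dark label reading "PROOF" appears in the lower-right corner.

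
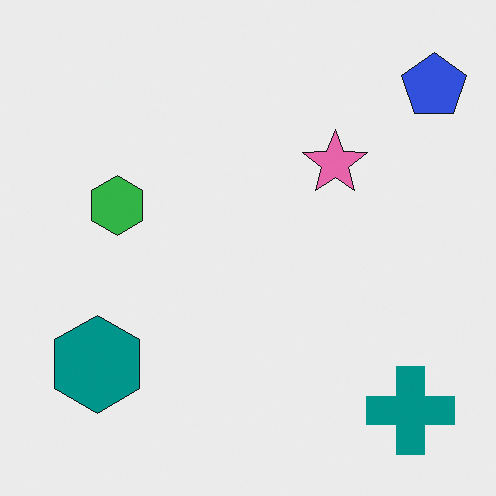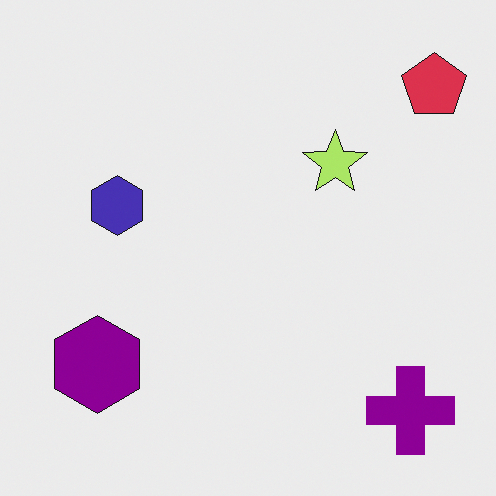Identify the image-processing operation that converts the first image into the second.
The image was hue-shifted by a moderate amount.

Every shape's color has rotated by the same amount around the hue wheel — a uniform hue shift.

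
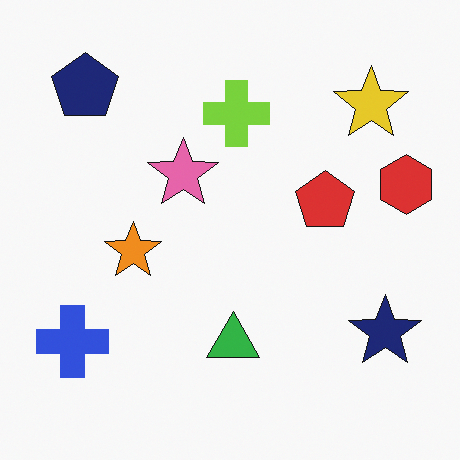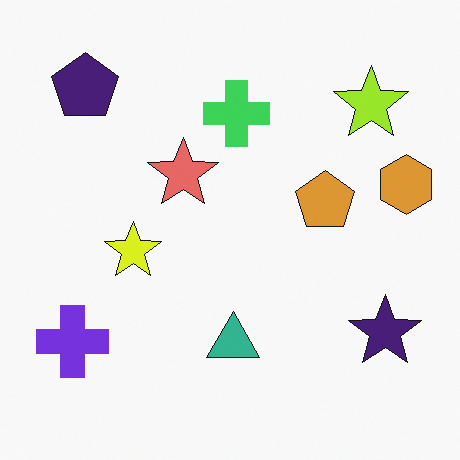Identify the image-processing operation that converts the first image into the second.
Hue-shifted slightly.

Every shape's color has rotated by the same amount around the hue wheel — a uniform hue shift.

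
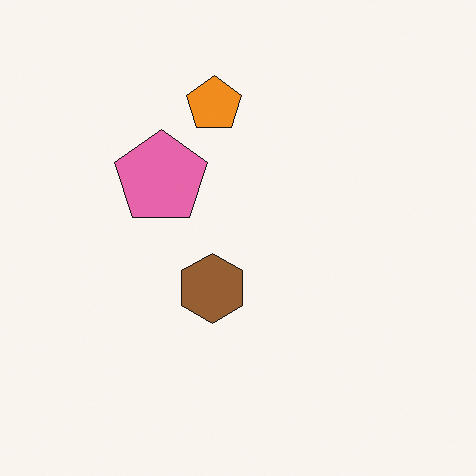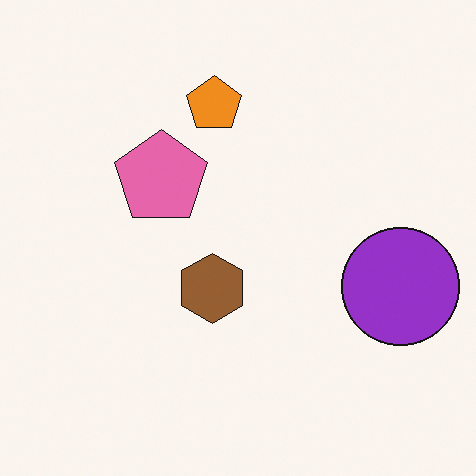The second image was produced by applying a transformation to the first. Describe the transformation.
The transformation is: overlaid with an additional purple circle.

A purple circle appears in the second image that is absent from the first.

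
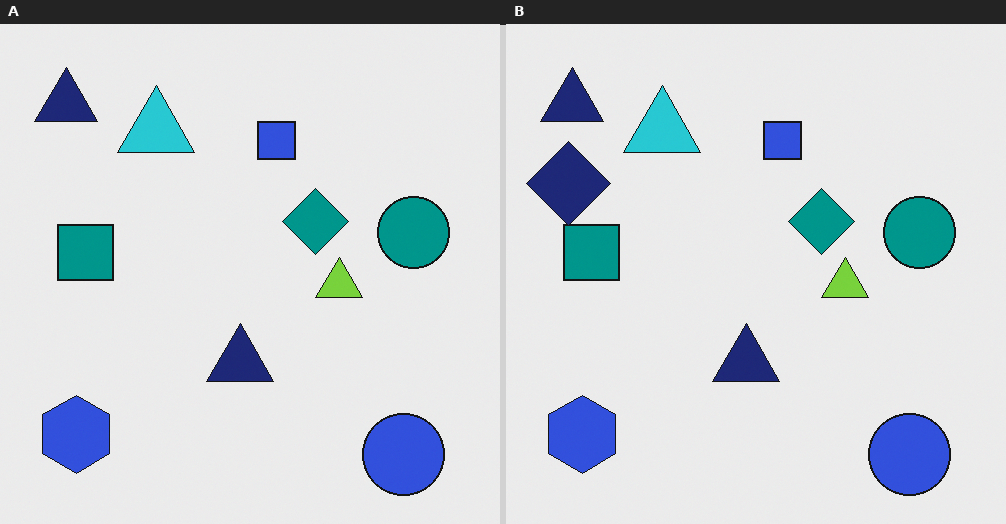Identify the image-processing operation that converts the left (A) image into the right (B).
The right (B) image is the left (A) overlaid with an additional navy diamond.

A navy diamond appears in the right (B) image that is absent from the left (A).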